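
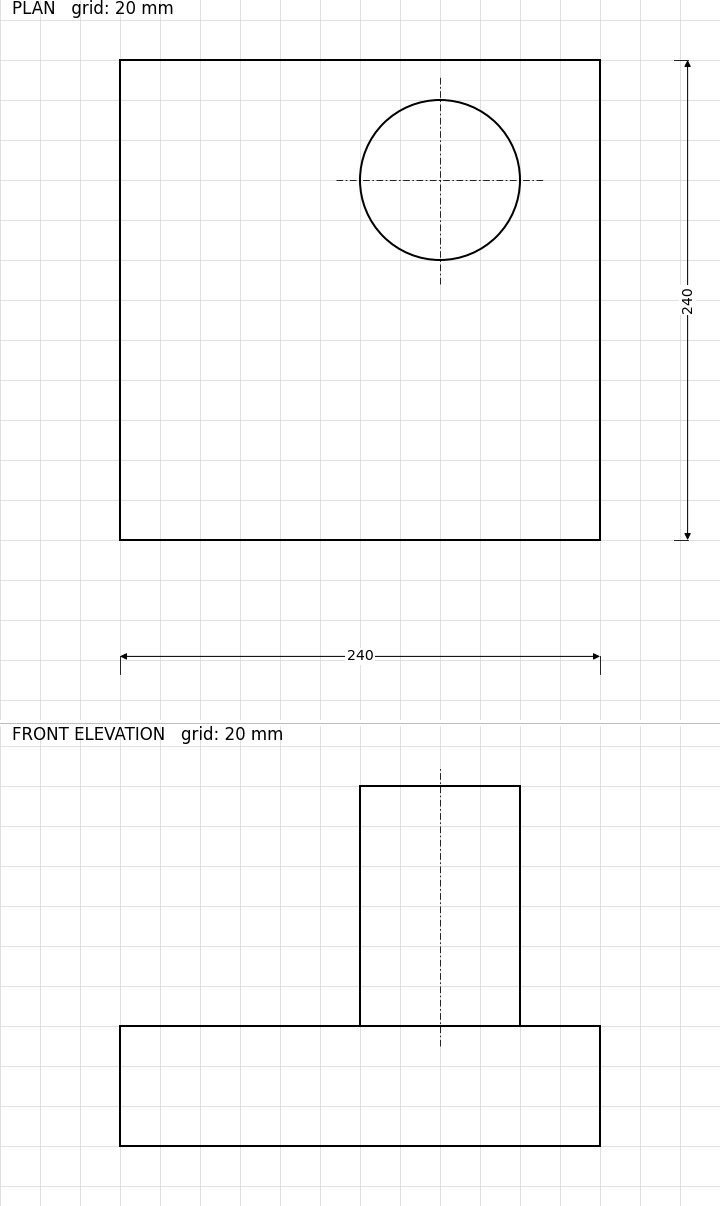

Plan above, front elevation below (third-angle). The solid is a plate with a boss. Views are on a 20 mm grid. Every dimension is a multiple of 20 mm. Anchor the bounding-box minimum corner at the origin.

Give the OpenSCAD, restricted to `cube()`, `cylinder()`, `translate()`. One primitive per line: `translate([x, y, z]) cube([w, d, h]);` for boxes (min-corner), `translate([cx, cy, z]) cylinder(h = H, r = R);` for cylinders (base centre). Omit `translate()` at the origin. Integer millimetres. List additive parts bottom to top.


cube([240, 240, 60]);
translate([160, 180, 60]) cylinder(h = 120, r = 40);


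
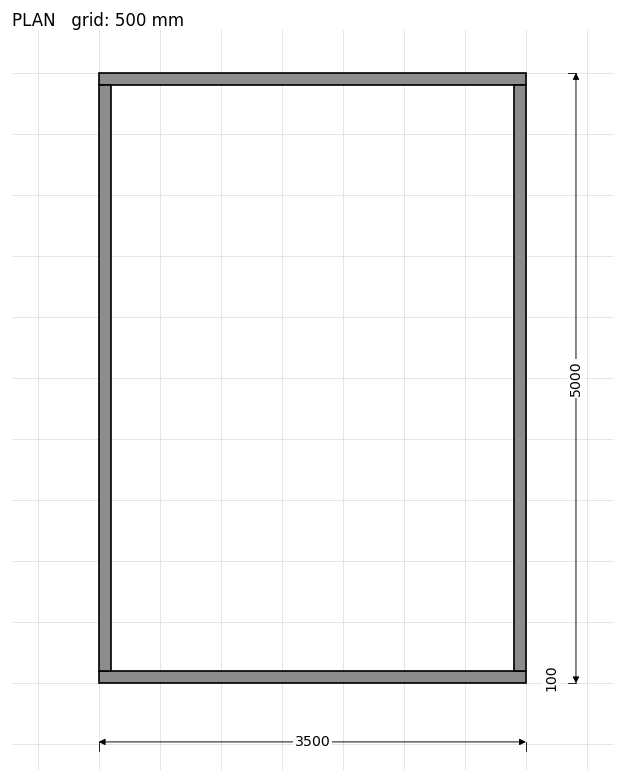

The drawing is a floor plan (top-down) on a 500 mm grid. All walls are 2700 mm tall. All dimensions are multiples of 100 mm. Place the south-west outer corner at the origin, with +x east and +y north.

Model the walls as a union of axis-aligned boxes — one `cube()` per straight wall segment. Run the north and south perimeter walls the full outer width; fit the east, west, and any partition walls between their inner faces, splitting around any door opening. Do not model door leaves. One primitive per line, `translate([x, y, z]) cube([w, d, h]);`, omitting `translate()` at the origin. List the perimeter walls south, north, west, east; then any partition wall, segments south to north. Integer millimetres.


cube([3500, 100, 2700]);
translate([0, 4900, 0]) cube([3500, 100, 2700]);
translate([0, 100, 0]) cube([100, 4800, 2700]);
translate([3400, 100, 0]) cube([100, 4800, 2700]);


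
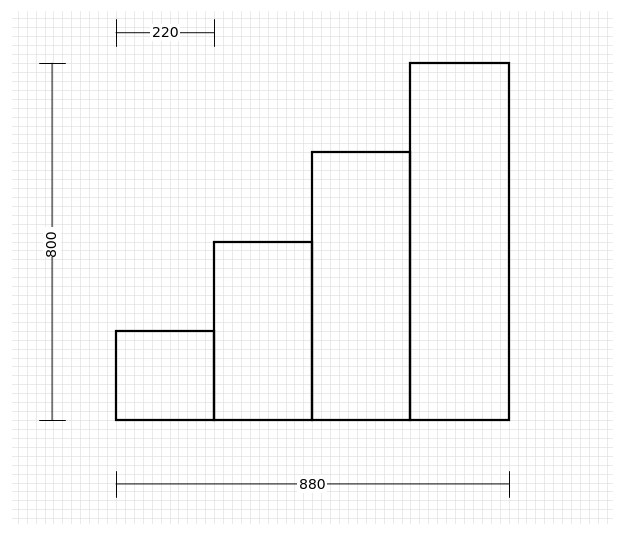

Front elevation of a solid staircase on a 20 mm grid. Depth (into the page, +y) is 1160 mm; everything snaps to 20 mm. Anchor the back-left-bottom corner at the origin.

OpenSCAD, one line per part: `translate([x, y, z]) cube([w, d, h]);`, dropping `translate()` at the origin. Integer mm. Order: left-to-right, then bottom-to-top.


cube([220, 1160, 200]);
translate([220, 0, 0]) cube([220, 1160, 400]);
translate([440, 0, 0]) cube([220, 1160, 600]);
translate([660, 0, 0]) cube([220, 1160, 800]);


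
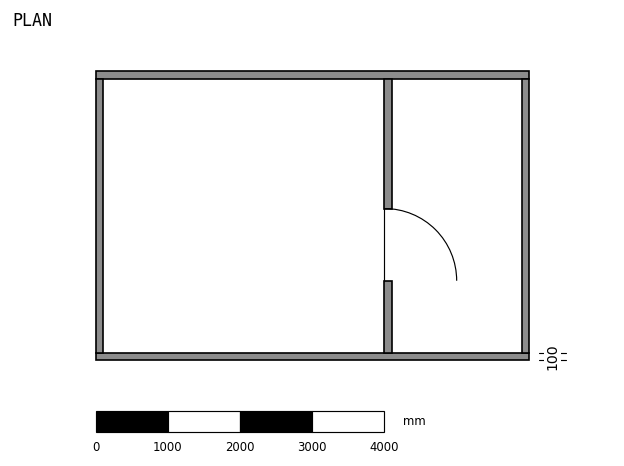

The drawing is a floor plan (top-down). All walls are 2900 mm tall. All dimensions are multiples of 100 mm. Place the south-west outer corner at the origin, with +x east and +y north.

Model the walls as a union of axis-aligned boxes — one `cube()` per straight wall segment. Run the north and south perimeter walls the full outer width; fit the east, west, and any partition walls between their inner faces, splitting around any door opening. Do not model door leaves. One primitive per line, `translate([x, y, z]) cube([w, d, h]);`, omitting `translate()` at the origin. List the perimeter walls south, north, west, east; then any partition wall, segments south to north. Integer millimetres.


cube([6000, 100, 2900]);
translate([0, 3900, 0]) cube([6000, 100, 2900]);
translate([0, 100, 0]) cube([100, 3800, 2900]);
translate([5900, 100, 0]) cube([100, 3800, 2900]);
translate([4000, 100, 0]) cube([100, 1000, 2900]);
translate([4000, 2100, 0]) cube([100, 1800, 2900]);


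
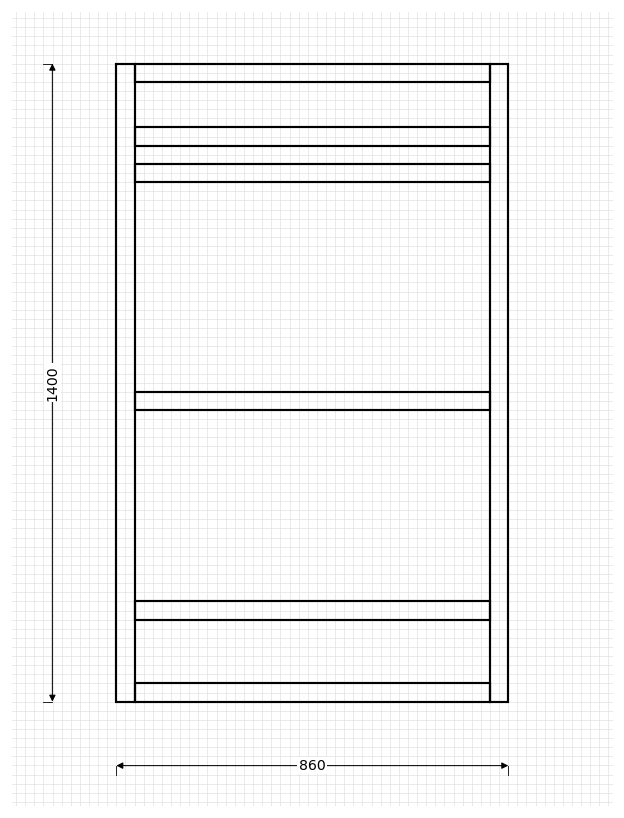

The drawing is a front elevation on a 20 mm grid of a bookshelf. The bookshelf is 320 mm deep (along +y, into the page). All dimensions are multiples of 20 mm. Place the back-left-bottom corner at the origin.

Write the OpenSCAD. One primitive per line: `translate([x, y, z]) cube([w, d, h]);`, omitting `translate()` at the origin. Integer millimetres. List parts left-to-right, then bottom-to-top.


cube([40, 320, 1400]);
translate([40, 0, 0]) cube([780, 320, 40]);
translate([40, 0, 180]) cube([780, 320, 40]);
translate([40, 0, 640]) cube([780, 320, 40]);
translate([40, 0, 1140]) cube([780, 320, 40]);
translate([40, 0, 1220]) cube([780, 320, 40]);
translate([40, 0, 1360]) cube([780, 320, 40]);
translate([820, 0, 0]) cube([40, 320, 1400]);


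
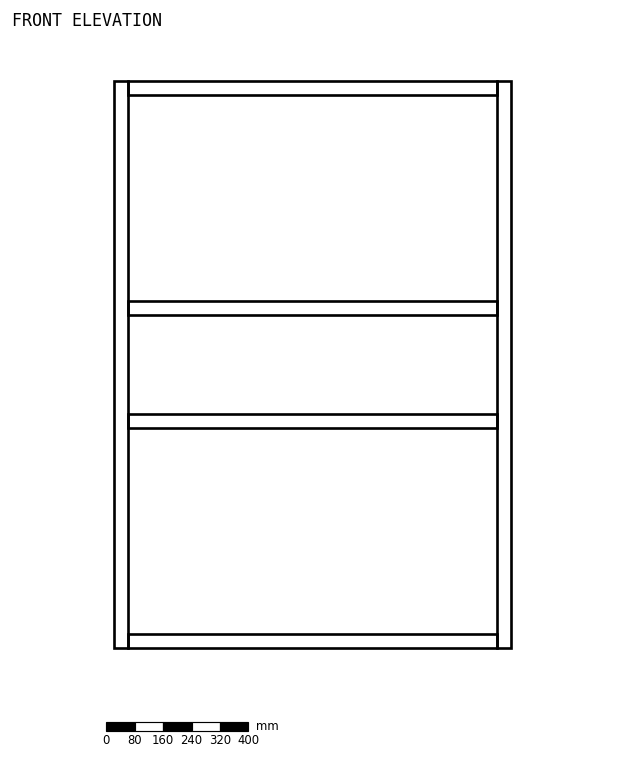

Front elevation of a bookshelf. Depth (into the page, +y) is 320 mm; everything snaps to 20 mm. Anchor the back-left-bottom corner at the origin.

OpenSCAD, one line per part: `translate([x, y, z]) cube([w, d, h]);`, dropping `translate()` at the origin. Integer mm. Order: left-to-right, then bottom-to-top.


cube([40, 320, 1600]);
translate([40, 0, 0]) cube([1040, 320, 40]);
translate([40, 0, 620]) cube([1040, 320, 40]);
translate([40, 0, 940]) cube([1040, 320, 40]);
translate([40, 0, 1560]) cube([1040, 320, 40]);
translate([1080, 0, 0]) cube([40, 320, 1600]);


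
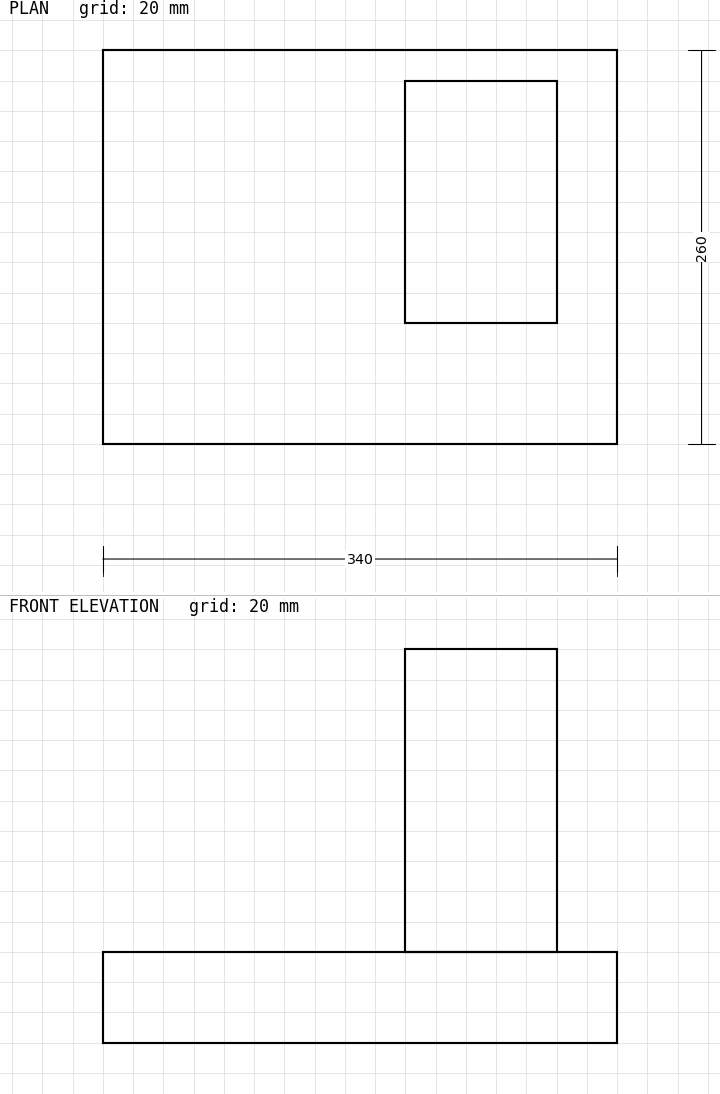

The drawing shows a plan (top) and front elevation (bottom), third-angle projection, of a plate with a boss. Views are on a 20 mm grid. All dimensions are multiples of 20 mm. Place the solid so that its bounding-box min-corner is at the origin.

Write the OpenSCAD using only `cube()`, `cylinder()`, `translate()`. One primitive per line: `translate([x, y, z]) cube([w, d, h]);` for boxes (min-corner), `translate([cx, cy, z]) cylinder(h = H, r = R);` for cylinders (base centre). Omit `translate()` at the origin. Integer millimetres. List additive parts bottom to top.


cube([340, 260, 60]);
translate([200, 80, 60]) cube([100, 160, 200]);


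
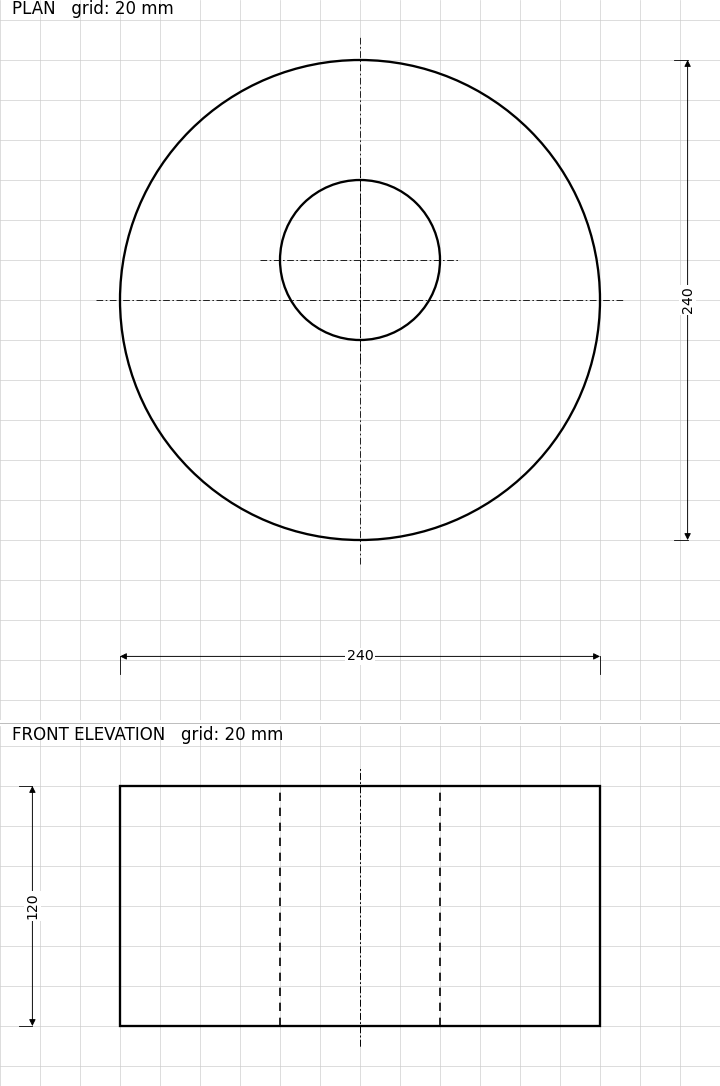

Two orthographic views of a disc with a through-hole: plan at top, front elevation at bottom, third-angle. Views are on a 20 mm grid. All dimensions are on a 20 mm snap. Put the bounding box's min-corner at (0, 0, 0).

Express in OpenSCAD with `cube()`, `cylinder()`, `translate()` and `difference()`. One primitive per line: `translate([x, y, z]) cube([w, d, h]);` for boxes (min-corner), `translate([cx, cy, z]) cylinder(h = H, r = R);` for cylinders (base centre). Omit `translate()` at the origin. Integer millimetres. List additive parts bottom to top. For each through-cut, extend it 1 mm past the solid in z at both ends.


difference() {
  translate([120, 120, 0]) cylinder(h = 120, r = 120);
  translate([120, 140, -1]) cylinder(h = 122, r = 40);
}


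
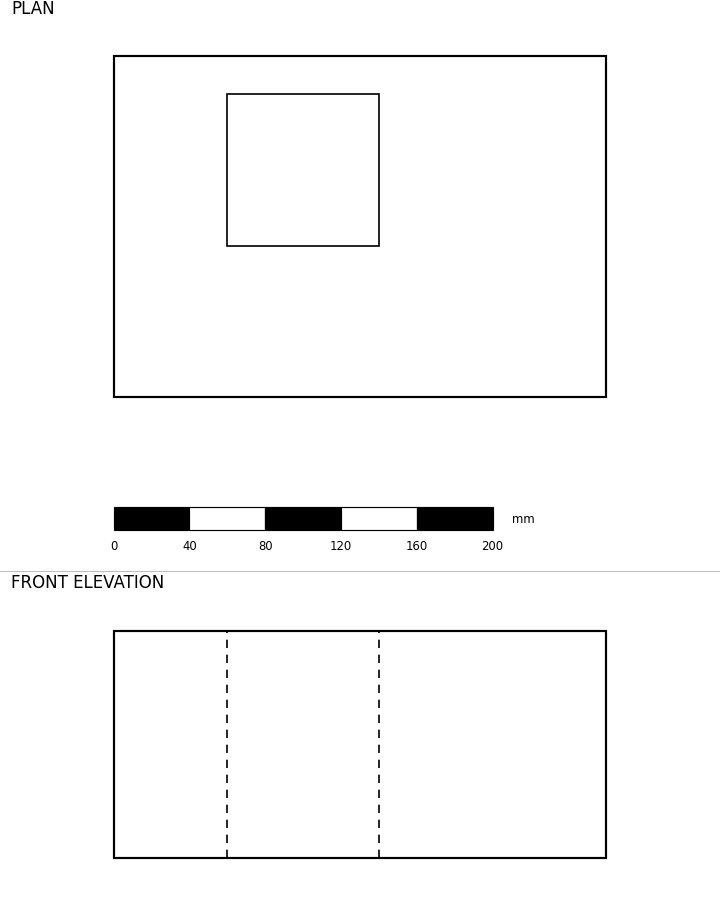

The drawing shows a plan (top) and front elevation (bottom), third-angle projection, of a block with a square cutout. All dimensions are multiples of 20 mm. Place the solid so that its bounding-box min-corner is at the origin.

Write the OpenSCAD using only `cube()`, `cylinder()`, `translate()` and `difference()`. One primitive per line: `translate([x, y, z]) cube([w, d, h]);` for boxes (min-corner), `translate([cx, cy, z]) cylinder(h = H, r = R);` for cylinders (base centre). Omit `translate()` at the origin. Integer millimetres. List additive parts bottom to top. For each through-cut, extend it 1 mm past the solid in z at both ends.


difference() {
  cube([260, 180, 120]);
  translate([60, 80, -1]) cube([80, 80, 122]);
}


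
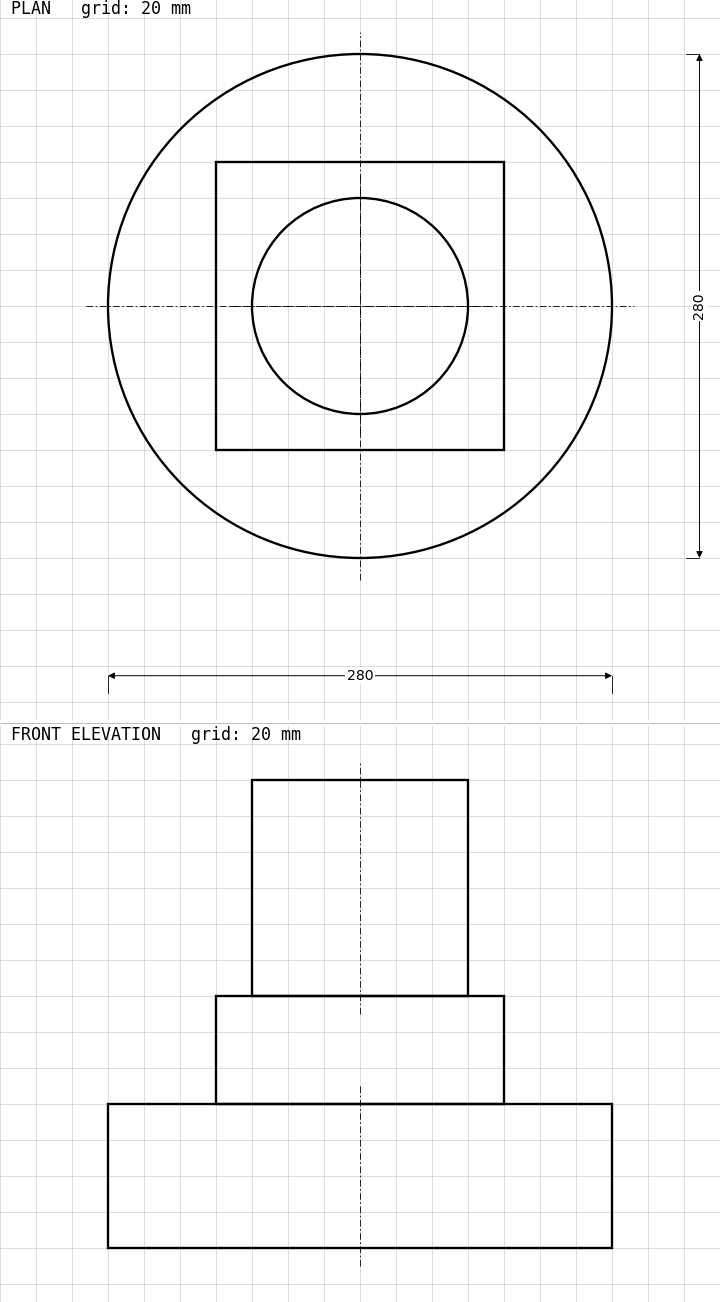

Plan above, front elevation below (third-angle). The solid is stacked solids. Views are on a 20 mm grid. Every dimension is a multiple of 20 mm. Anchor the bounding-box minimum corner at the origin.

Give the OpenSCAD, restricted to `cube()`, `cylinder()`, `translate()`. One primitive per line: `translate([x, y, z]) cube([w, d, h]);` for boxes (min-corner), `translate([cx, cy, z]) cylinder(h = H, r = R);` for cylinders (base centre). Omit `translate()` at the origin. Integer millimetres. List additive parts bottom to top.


translate([140, 140, 0]) cylinder(h = 80, r = 140);
translate([60, 60, 80]) cube([160, 160, 60]);
translate([140, 140, 140]) cylinder(h = 120, r = 60);


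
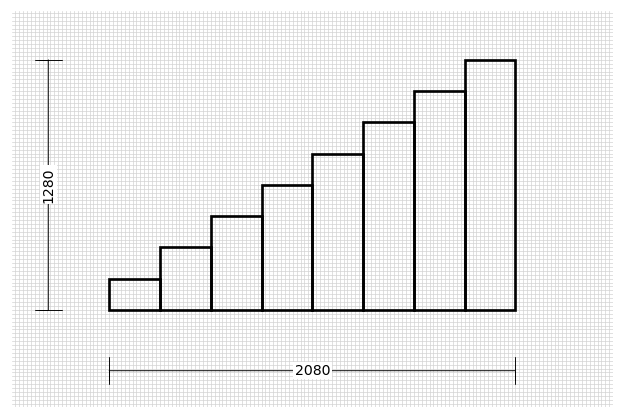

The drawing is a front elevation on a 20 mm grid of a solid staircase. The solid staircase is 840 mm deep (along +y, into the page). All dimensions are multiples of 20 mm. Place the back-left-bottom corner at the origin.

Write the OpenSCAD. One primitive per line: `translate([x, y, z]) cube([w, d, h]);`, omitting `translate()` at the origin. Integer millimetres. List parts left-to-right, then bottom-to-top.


cube([260, 840, 160]);
translate([260, 0, 0]) cube([260, 840, 320]);
translate([520, 0, 0]) cube([260, 840, 480]);
translate([780, 0, 0]) cube([260, 840, 640]);
translate([1040, 0, 0]) cube([260, 840, 800]);
translate([1300, 0, 0]) cube([260, 840, 960]);
translate([1560, 0, 0]) cube([260, 840, 1120]);
translate([1820, 0, 0]) cube([260, 840, 1280]);


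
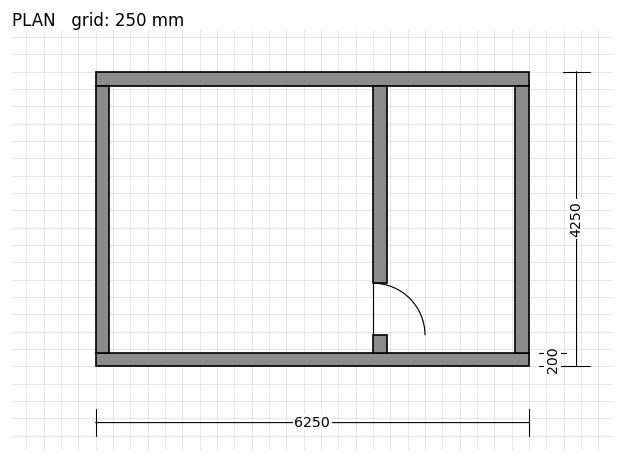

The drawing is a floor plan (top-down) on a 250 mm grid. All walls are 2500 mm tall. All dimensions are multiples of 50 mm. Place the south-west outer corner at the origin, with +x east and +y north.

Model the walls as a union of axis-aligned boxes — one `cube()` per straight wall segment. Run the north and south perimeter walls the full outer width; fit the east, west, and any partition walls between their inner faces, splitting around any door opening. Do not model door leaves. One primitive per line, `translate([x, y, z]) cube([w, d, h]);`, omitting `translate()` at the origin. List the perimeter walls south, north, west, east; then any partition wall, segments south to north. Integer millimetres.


cube([6250, 200, 2500]);
translate([0, 4050, 0]) cube([6250, 200, 2500]);
translate([0, 200, 0]) cube([200, 3850, 2500]);
translate([6050, 200, 0]) cube([200, 3850, 2500]);
translate([4000, 200, 0]) cube([200, 250, 2500]);
translate([4000, 1200, 0]) cube([200, 2850, 2500]);


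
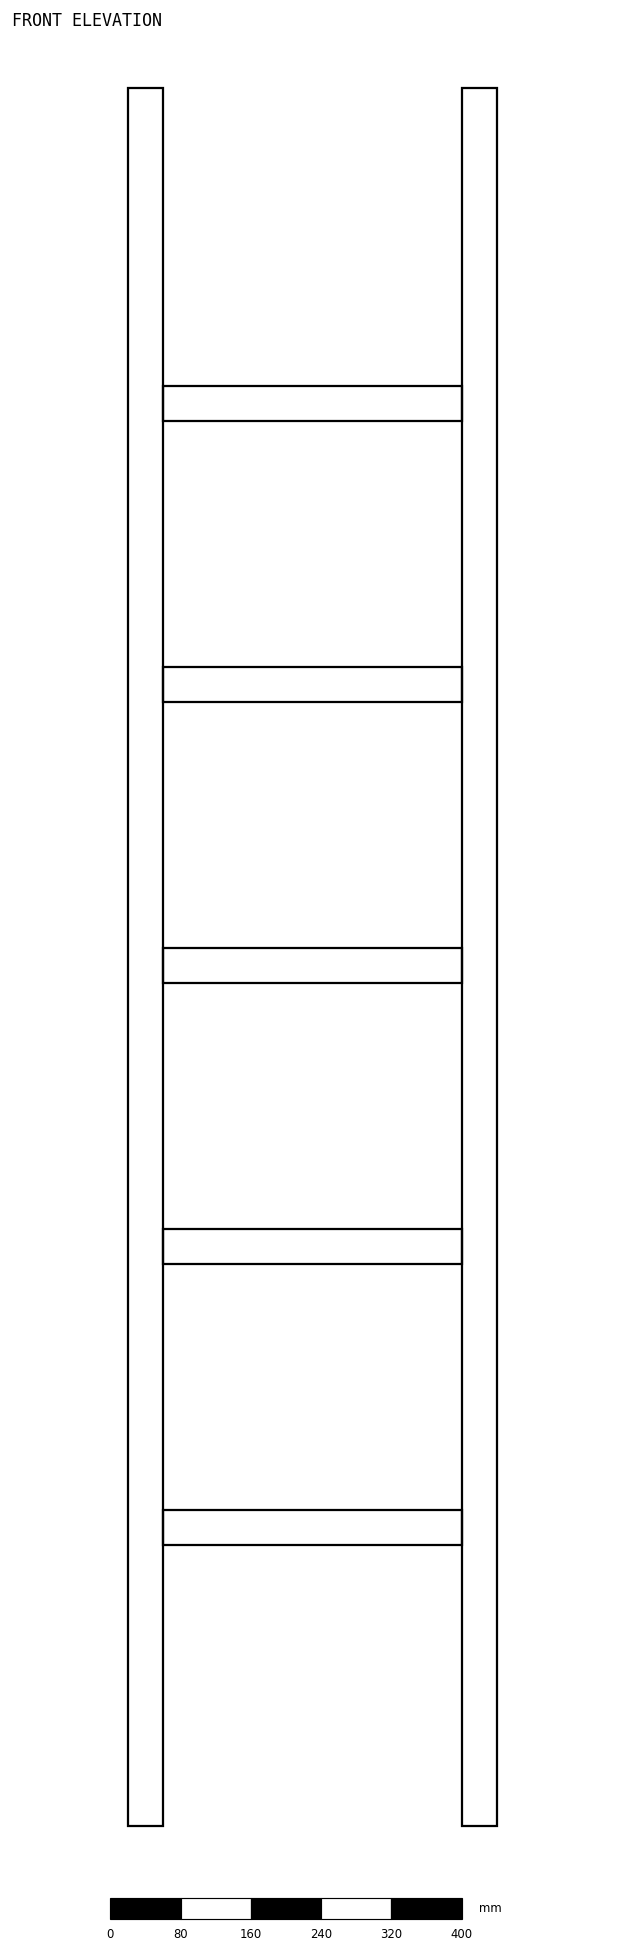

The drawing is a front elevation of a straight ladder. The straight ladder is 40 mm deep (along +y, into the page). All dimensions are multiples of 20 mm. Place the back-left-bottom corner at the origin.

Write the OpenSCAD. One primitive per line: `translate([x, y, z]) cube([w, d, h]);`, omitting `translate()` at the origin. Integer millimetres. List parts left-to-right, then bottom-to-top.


cube([40, 40, 1980]);
translate([40, 0, 320]) cube([340, 40, 40]);
translate([40, 0, 640]) cube([340, 40, 40]);
translate([40, 0, 960]) cube([340, 40, 40]);
translate([40, 0, 1280]) cube([340, 40, 40]);
translate([40, 0, 1600]) cube([340, 40, 40]);
translate([380, 0, 0]) cube([40, 40, 1980]);


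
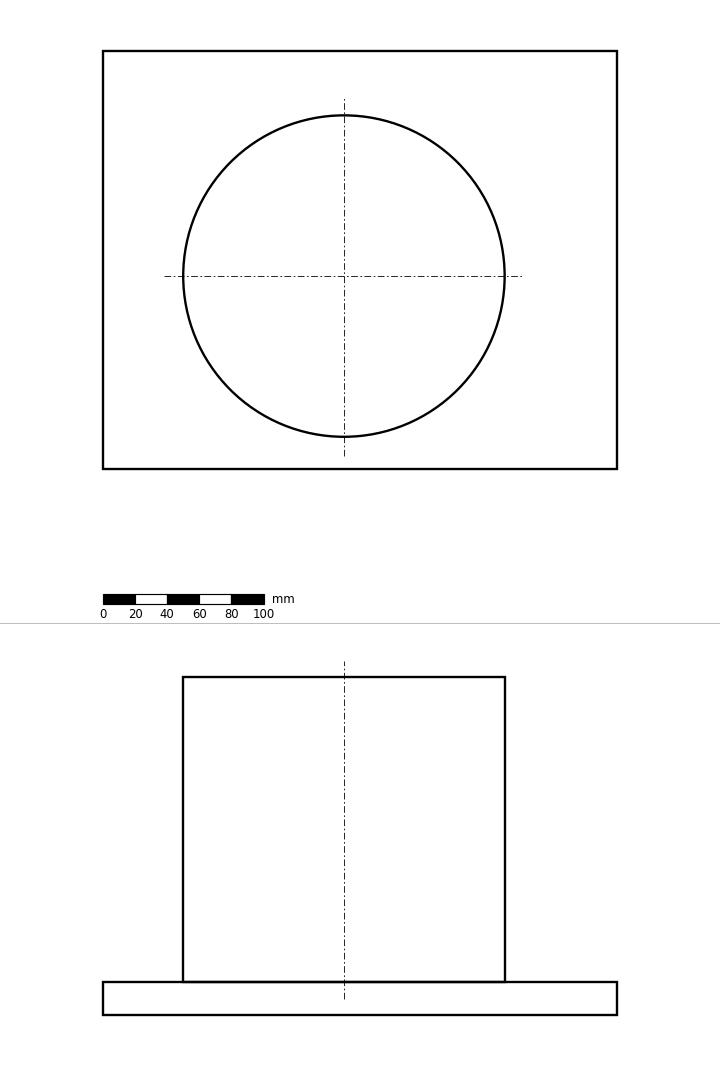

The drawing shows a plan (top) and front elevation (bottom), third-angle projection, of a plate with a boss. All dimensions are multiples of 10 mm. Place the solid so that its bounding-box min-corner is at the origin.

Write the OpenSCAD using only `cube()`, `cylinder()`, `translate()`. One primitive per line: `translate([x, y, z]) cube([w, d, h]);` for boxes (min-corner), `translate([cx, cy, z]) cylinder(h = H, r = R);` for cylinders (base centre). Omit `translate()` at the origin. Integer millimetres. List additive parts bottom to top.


cube([320, 260, 20]);
translate([150, 120, 20]) cylinder(h = 190, r = 100);


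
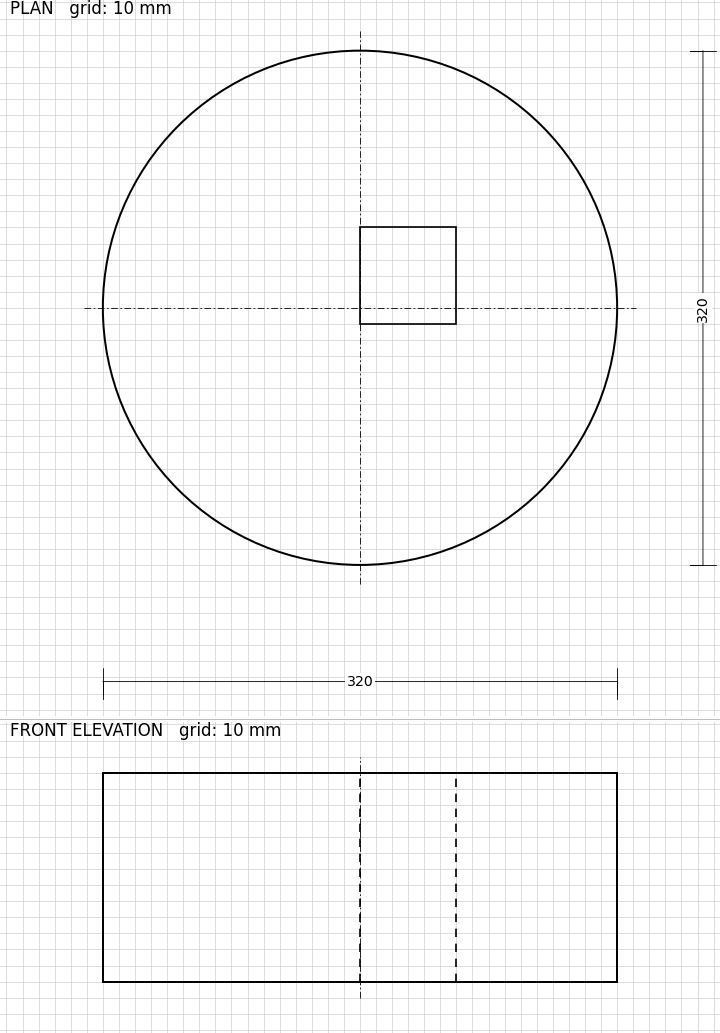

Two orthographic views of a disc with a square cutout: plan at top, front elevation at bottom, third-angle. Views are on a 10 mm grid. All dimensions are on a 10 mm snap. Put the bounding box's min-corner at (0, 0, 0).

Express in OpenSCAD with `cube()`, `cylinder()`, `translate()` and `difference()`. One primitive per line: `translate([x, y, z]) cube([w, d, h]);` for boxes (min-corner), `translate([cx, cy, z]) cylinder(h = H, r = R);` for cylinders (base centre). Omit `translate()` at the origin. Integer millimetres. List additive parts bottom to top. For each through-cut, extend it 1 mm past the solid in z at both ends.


difference() {
  translate([160, 160, 0]) cylinder(h = 130, r = 160);
  translate([160, 150, -1]) cube([60, 60, 132]);
}


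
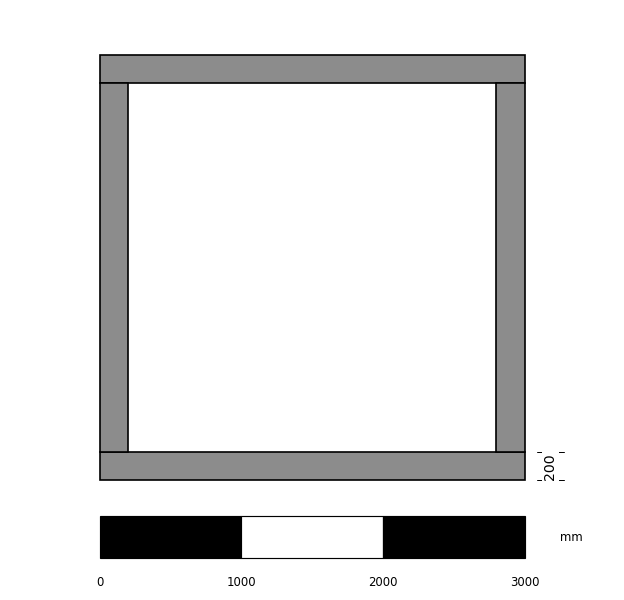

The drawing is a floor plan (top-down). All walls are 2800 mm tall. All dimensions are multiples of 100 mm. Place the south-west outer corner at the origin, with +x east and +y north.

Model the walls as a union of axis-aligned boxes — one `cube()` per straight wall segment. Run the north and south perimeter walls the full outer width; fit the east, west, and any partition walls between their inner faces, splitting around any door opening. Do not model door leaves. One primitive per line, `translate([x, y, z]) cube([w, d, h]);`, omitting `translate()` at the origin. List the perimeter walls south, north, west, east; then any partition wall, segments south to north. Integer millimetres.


cube([3000, 200, 2800]);
translate([0, 2800, 0]) cube([3000, 200, 2800]);
translate([0, 200, 0]) cube([200, 2600, 2800]);
translate([2800, 200, 0]) cube([200, 2600, 2800]);


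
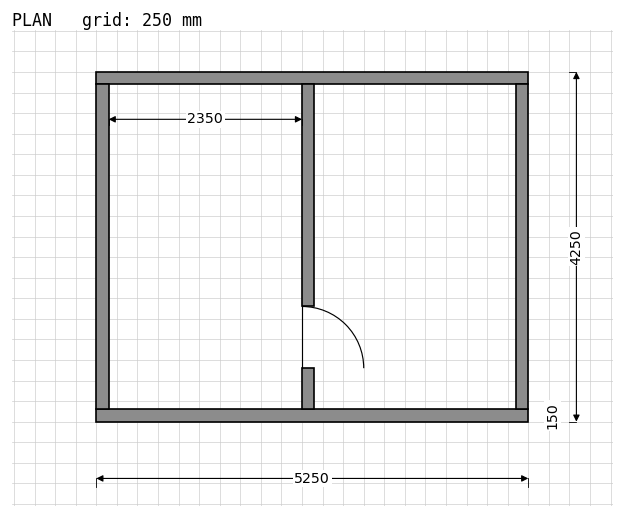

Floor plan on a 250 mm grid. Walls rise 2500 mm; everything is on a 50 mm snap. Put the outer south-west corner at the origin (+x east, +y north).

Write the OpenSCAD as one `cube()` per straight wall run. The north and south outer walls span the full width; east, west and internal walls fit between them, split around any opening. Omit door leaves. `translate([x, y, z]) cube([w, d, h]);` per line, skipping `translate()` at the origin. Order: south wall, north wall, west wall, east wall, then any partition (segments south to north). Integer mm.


cube([5250, 150, 2500]);
translate([0, 4100, 0]) cube([5250, 150, 2500]);
translate([0, 150, 0]) cube([150, 3950, 2500]);
translate([5100, 150, 0]) cube([150, 3950, 2500]);
translate([2500, 150, 0]) cube([150, 500, 2500]);
translate([2500, 1400, 0]) cube([150, 2700, 2500]);


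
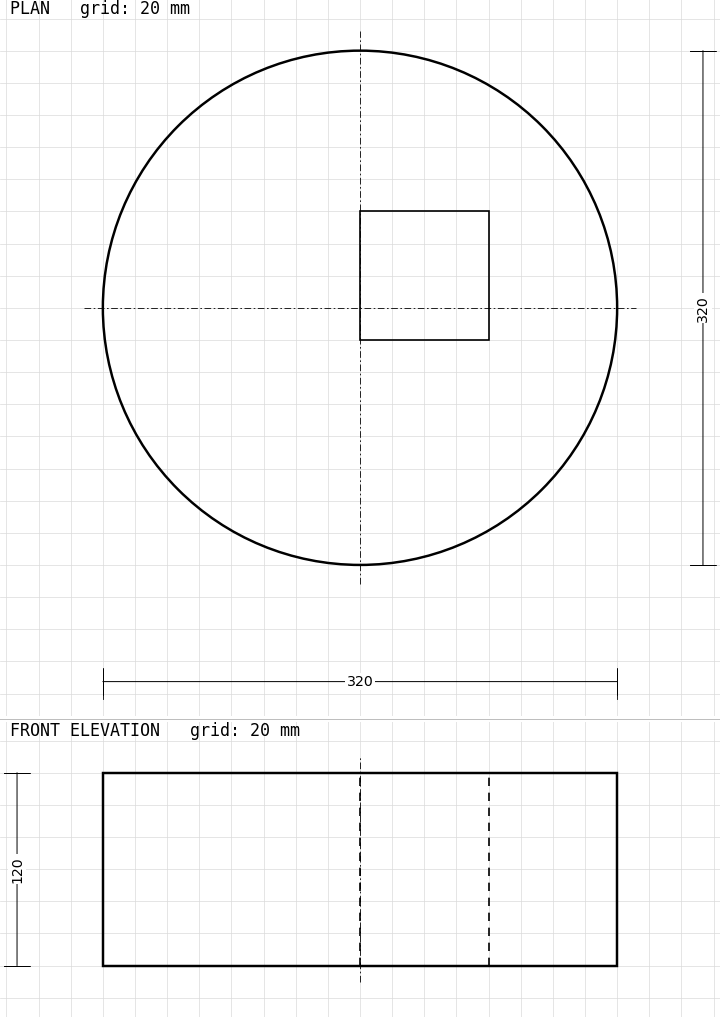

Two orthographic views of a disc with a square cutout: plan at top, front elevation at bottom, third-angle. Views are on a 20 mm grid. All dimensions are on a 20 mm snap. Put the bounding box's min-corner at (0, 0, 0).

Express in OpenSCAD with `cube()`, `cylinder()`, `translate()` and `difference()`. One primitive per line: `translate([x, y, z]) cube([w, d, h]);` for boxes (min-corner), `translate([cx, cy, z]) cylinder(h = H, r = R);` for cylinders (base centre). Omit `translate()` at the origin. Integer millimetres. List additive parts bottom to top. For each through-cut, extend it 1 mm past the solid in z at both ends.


difference() {
  translate([160, 160, 0]) cylinder(h = 120, r = 160);
  translate([160, 140, -1]) cube([80, 80, 122]);
}


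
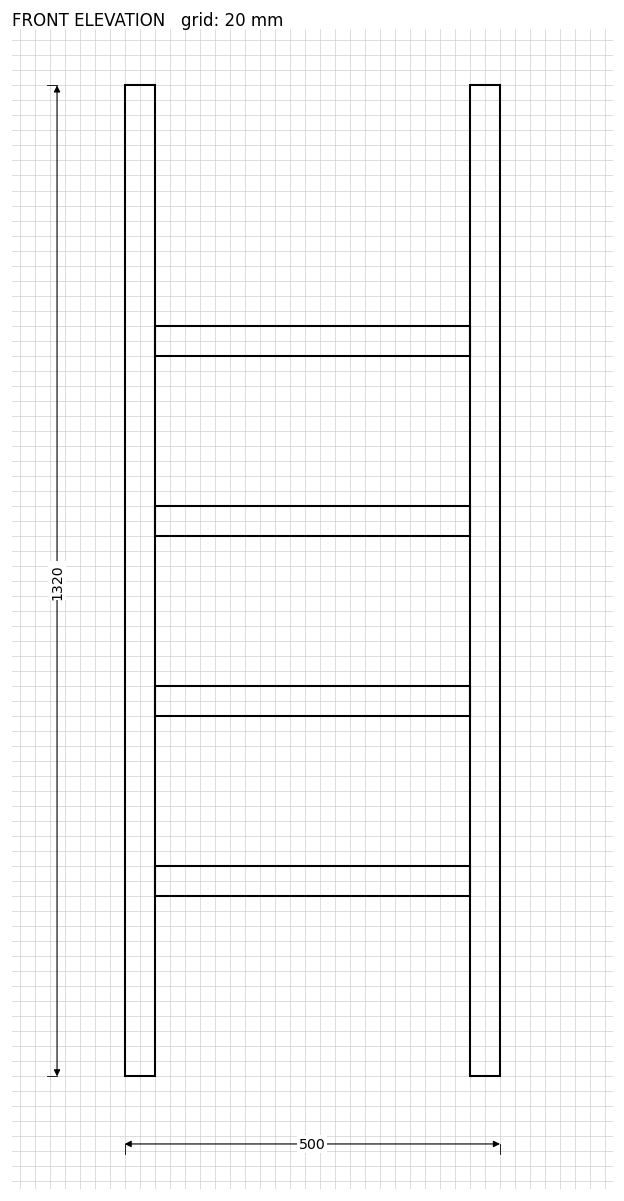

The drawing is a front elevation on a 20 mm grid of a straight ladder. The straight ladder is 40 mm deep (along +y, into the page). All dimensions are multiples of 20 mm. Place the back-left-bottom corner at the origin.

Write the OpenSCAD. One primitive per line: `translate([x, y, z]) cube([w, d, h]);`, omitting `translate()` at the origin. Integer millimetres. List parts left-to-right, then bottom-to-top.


cube([40, 40, 1320]);
translate([40, 0, 240]) cube([420, 40, 40]);
translate([40, 0, 480]) cube([420, 40, 40]);
translate([40, 0, 720]) cube([420, 40, 40]);
translate([40, 0, 960]) cube([420, 40, 40]);
translate([460, 0, 0]) cube([40, 40, 1320]);


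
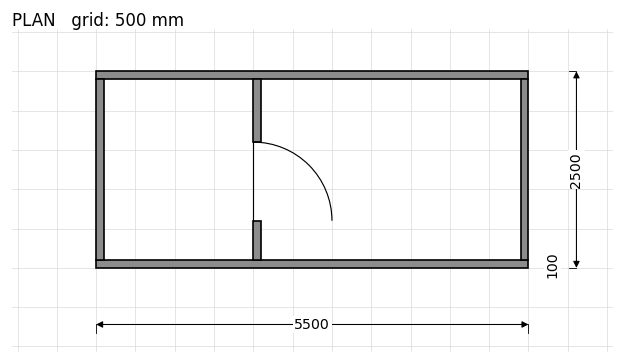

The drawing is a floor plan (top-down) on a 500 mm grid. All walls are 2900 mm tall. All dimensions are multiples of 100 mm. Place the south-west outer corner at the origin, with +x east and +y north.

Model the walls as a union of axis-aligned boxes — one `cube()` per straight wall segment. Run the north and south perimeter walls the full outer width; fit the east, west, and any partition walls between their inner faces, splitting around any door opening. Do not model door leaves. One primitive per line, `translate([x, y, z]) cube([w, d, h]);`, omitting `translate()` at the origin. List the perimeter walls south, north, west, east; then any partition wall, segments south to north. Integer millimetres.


cube([5500, 100, 2900]);
translate([0, 2400, 0]) cube([5500, 100, 2900]);
translate([0, 100, 0]) cube([100, 2300, 2900]);
translate([5400, 100, 0]) cube([100, 2300, 2900]);
translate([2000, 100, 0]) cube([100, 500, 2900]);
translate([2000, 1600, 0]) cube([100, 800, 2900]);


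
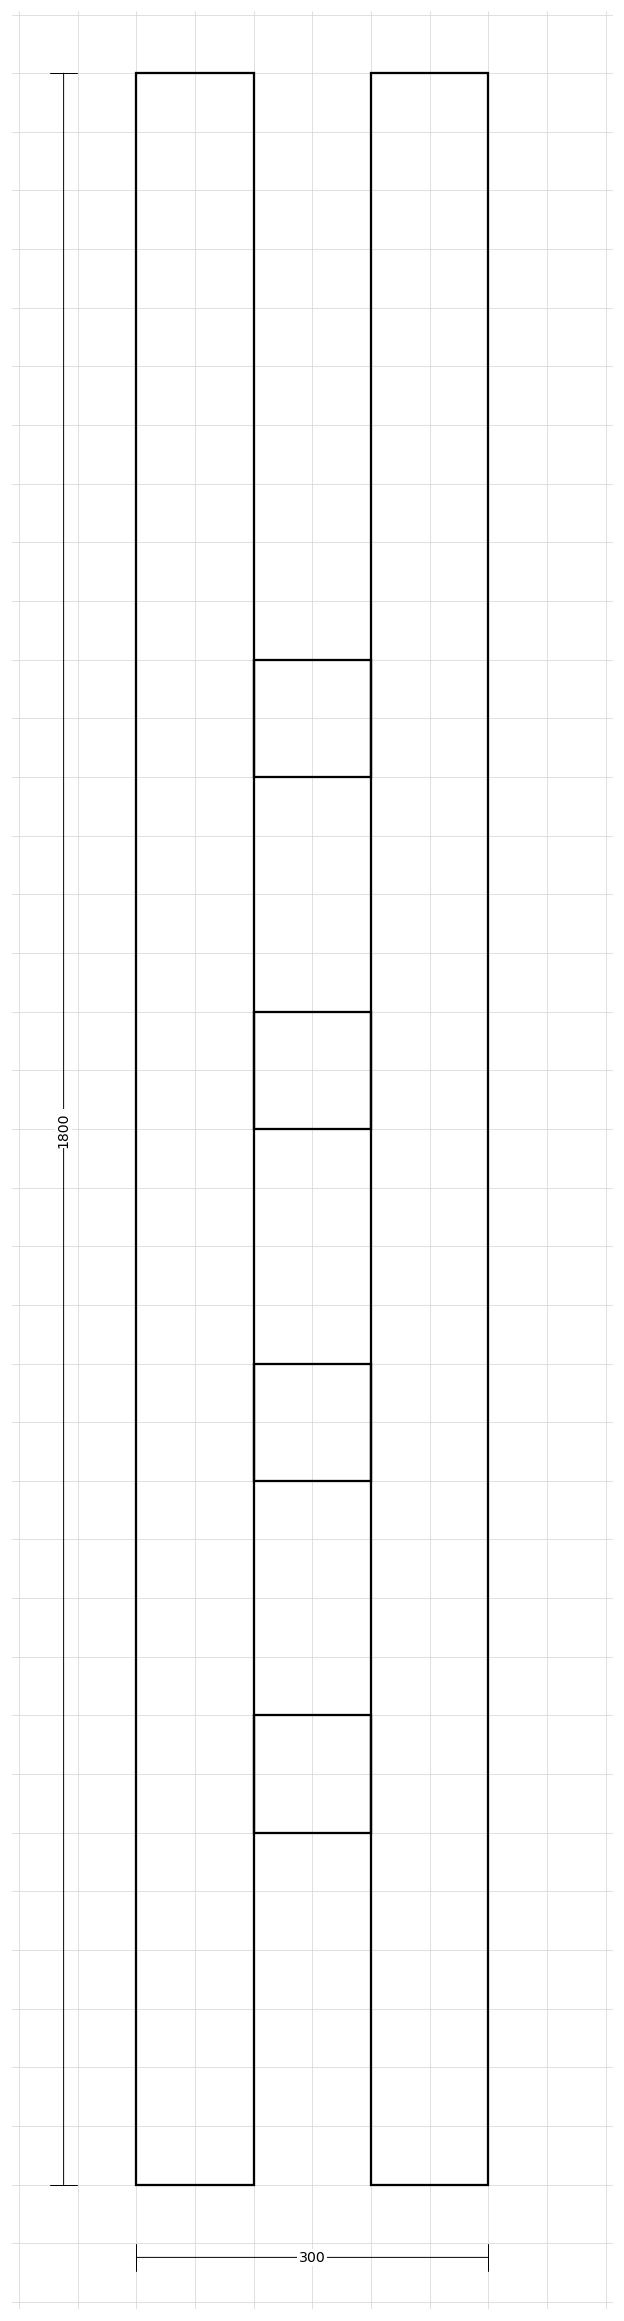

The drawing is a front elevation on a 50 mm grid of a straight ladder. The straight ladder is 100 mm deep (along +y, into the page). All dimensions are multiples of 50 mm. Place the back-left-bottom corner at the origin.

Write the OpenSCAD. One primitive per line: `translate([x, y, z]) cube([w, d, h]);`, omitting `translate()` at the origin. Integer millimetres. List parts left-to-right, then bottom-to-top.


cube([100, 100, 1800]);
translate([100, 0, 300]) cube([100, 100, 100]);
translate([100, 0, 600]) cube([100, 100, 100]);
translate([100, 0, 900]) cube([100, 100, 100]);
translate([100, 0, 1200]) cube([100, 100, 100]);
translate([200, 0, 0]) cube([100, 100, 1800]);


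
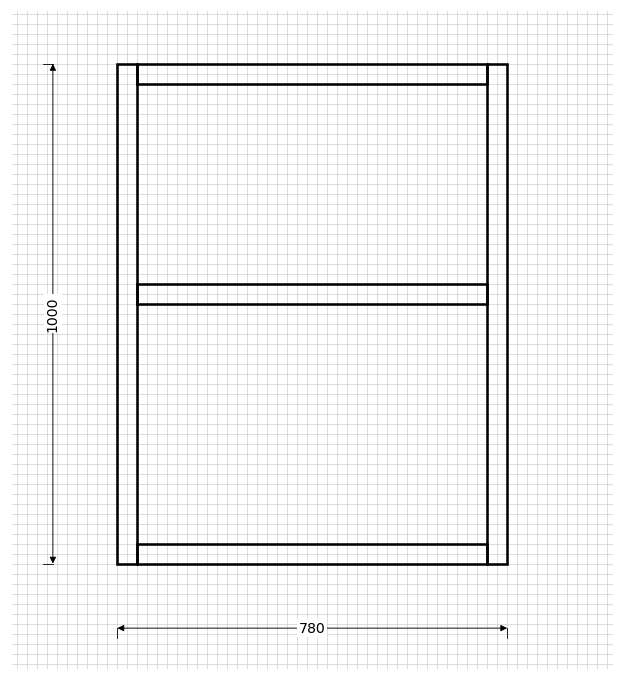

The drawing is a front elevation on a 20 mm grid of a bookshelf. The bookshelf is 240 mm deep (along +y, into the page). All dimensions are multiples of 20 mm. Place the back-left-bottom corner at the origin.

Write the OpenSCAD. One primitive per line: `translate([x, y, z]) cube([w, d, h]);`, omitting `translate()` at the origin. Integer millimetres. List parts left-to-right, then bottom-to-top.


cube([40, 240, 1000]);
translate([40, 0, 0]) cube([700, 240, 40]);
translate([40, 0, 520]) cube([700, 240, 40]);
translate([40, 0, 960]) cube([700, 240, 40]);
translate([740, 0, 0]) cube([40, 240, 1000]);


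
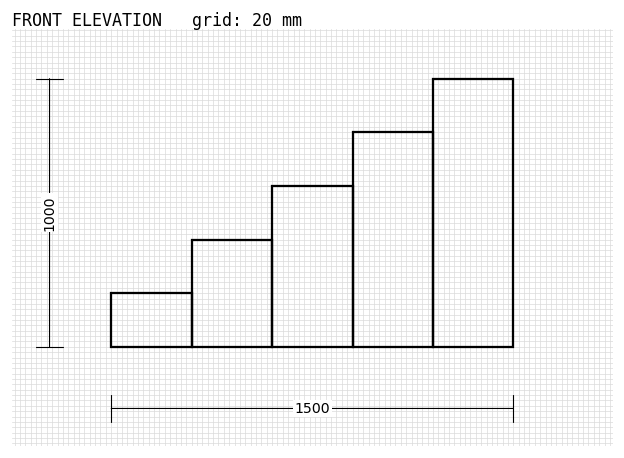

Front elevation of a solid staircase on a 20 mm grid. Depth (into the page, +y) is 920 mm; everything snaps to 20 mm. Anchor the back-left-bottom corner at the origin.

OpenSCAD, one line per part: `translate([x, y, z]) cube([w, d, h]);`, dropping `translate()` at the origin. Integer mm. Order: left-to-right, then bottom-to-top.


cube([300, 920, 200]);
translate([300, 0, 0]) cube([300, 920, 400]);
translate([600, 0, 0]) cube([300, 920, 600]);
translate([900, 0, 0]) cube([300, 920, 800]);
translate([1200, 0, 0]) cube([300, 920, 1000]);


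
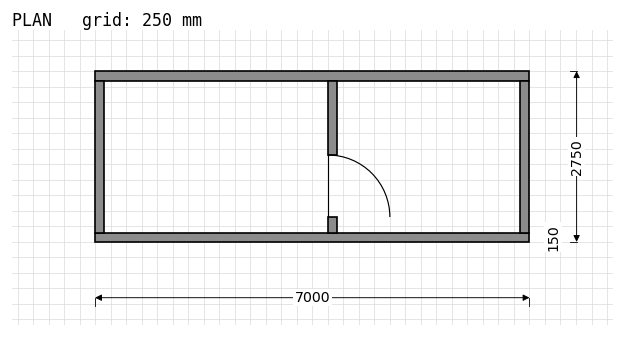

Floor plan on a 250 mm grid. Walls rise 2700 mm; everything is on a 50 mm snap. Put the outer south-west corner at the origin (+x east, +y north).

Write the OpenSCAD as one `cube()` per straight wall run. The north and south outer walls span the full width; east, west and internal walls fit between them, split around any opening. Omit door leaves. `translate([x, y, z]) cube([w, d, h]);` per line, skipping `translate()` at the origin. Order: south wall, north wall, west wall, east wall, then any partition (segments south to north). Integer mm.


cube([7000, 150, 2700]);
translate([0, 2600, 0]) cube([7000, 150, 2700]);
translate([0, 150, 0]) cube([150, 2450, 2700]);
translate([6850, 150, 0]) cube([150, 2450, 2700]);
translate([3750, 150, 0]) cube([150, 250, 2700]);
translate([3750, 1400, 0]) cube([150, 1200, 2700]);


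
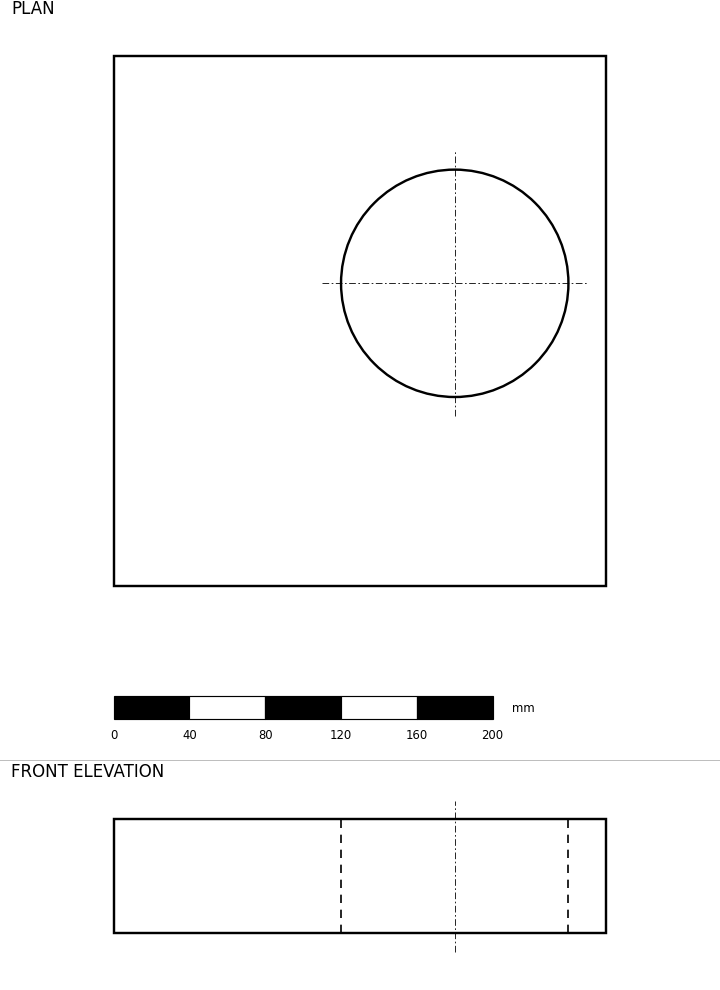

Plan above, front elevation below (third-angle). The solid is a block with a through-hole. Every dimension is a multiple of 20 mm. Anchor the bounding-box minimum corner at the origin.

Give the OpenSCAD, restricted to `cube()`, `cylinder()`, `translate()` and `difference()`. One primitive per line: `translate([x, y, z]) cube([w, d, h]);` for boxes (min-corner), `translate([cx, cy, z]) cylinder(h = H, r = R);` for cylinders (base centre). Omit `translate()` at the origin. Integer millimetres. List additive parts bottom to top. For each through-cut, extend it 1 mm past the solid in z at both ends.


difference() {
  cube([260, 280, 60]);
  translate([180, 160, -1]) cylinder(h = 62, r = 60);
}


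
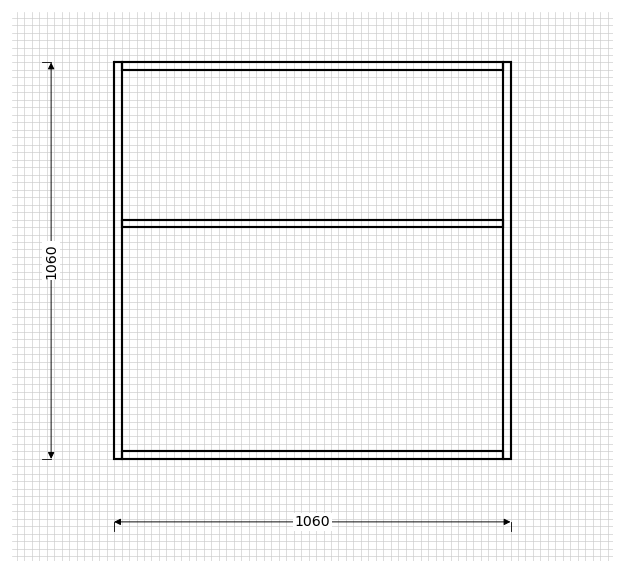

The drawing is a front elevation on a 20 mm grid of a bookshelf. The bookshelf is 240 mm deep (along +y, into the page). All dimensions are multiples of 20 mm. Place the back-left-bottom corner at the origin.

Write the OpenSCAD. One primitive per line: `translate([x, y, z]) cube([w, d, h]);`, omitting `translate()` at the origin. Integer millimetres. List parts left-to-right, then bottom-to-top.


cube([20, 240, 1060]);
translate([20, 0, 0]) cube([1020, 240, 20]);
translate([20, 0, 620]) cube([1020, 240, 20]);
translate([20, 0, 1040]) cube([1020, 240, 20]);
translate([1040, 0, 0]) cube([20, 240, 1060]);


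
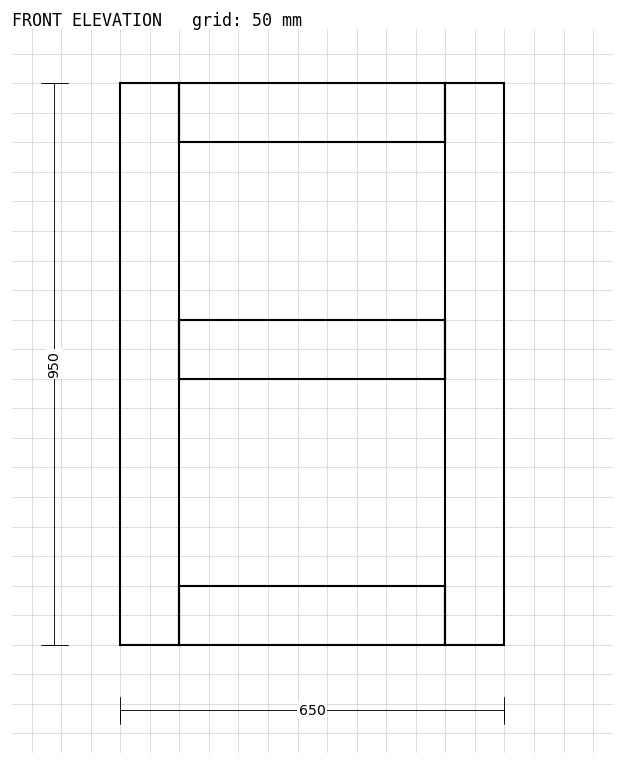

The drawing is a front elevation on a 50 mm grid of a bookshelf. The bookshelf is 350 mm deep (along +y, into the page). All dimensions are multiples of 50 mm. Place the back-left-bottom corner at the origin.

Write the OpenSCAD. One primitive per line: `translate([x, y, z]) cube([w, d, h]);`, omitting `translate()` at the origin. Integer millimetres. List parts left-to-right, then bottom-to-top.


cube([100, 350, 950]);
translate([100, 0, 0]) cube([450, 350, 100]);
translate([100, 0, 450]) cube([450, 350, 100]);
translate([100, 0, 850]) cube([450, 350, 100]);
translate([550, 0, 0]) cube([100, 350, 950]);


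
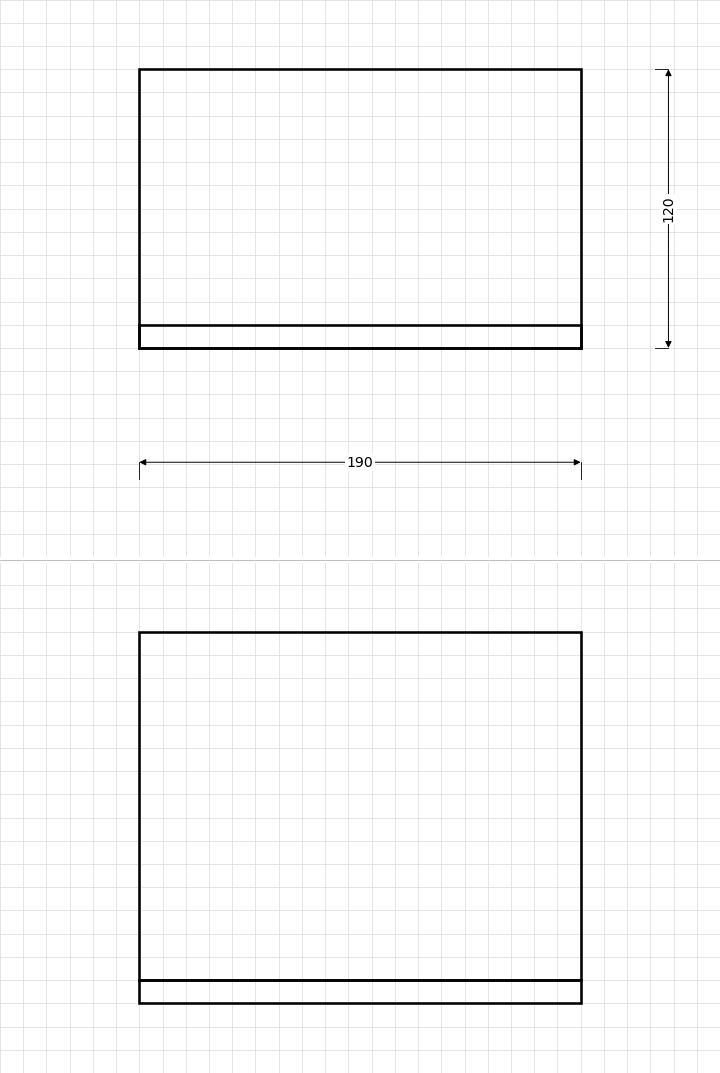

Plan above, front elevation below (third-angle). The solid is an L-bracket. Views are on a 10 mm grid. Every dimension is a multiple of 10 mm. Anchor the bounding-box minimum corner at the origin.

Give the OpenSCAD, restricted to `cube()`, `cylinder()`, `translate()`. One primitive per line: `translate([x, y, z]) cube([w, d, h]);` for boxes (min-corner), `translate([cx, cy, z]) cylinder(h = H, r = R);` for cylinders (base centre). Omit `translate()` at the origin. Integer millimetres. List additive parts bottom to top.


cube([190, 120, 10]);
translate([0, 0, 10]) cube([190, 10, 150]);


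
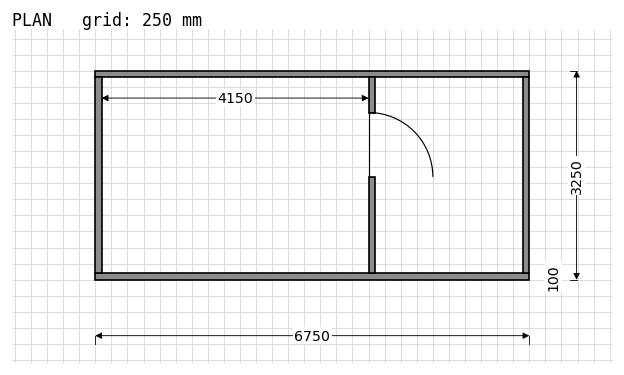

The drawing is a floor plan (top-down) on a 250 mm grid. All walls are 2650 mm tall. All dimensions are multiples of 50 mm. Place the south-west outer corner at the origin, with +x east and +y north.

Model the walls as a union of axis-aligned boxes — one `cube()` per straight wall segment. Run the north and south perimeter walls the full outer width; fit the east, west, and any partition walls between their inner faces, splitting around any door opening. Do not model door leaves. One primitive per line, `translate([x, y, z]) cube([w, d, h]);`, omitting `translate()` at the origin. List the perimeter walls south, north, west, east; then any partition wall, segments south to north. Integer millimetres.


cube([6750, 100, 2650]);
translate([0, 3150, 0]) cube([6750, 100, 2650]);
translate([0, 100, 0]) cube([100, 3050, 2650]);
translate([6650, 100, 0]) cube([100, 3050, 2650]);
translate([4250, 100, 0]) cube([100, 1500, 2650]);
translate([4250, 2600, 0]) cube([100, 550, 2650]);


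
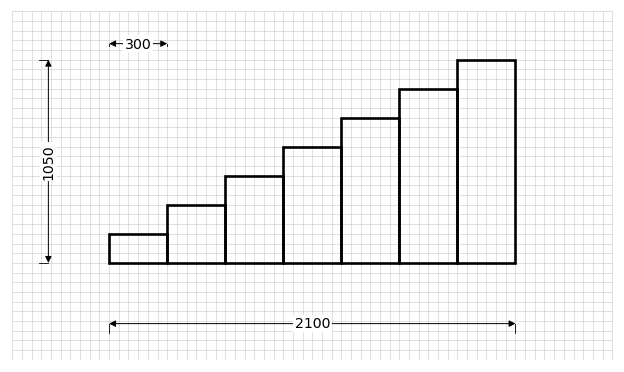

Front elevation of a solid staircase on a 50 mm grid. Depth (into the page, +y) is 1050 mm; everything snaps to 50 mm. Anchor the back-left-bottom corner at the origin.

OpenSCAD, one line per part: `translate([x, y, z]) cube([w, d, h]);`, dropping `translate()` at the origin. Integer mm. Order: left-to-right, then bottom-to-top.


cube([300, 1050, 150]);
translate([300, 0, 0]) cube([300, 1050, 300]);
translate([600, 0, 0]) cube([300, 1050, 450]);
translate([900, 0, 0]) cube([300, 1050, 600]);
translate([1200, 0, 0]) cube([300, 1050, 750]);
translate([1500, 0, 0]) cube([300, 1050, 900]);
translate([1800, 0, 0]) cube([300, 1050, 1050]);


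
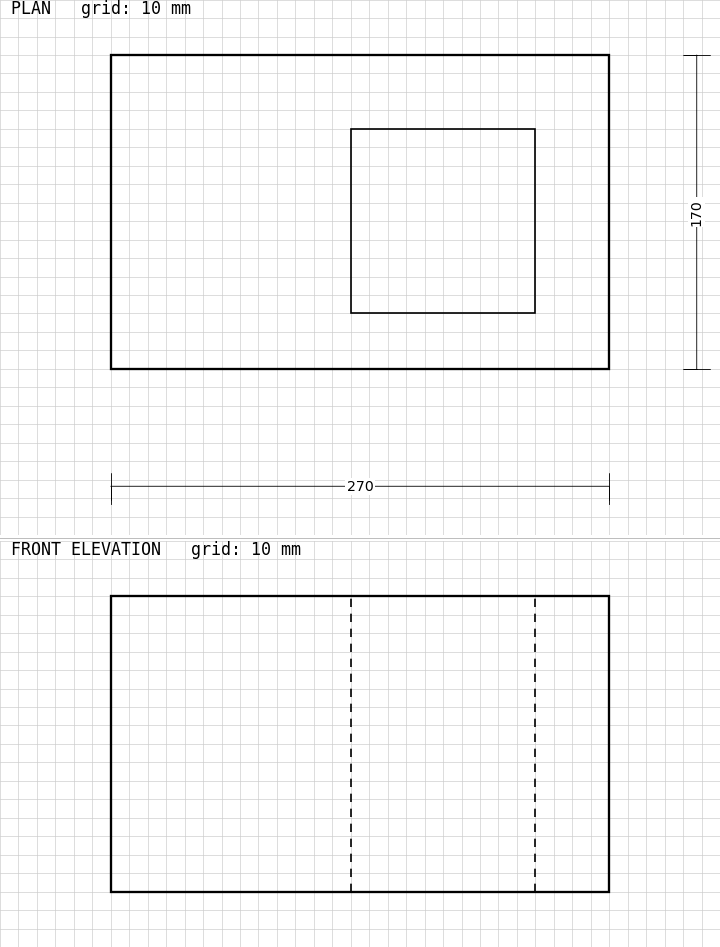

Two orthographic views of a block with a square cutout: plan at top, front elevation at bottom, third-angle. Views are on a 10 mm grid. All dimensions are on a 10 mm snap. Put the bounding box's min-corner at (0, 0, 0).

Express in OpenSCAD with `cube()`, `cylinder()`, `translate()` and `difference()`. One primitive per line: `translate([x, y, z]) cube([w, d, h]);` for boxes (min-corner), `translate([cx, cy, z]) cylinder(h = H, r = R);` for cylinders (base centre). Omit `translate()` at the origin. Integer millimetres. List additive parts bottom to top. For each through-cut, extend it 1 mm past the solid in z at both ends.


difference() {
  cube([270, 170, 160]);
  translate([130, 30, -1]) cube([100, 100, 162]);
}


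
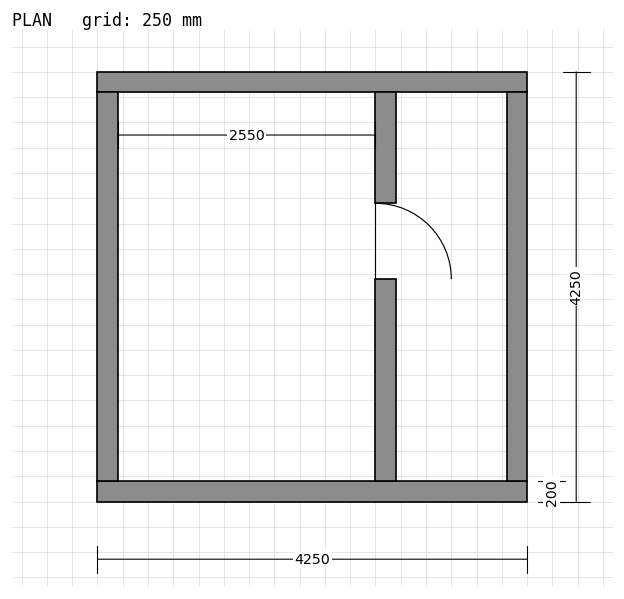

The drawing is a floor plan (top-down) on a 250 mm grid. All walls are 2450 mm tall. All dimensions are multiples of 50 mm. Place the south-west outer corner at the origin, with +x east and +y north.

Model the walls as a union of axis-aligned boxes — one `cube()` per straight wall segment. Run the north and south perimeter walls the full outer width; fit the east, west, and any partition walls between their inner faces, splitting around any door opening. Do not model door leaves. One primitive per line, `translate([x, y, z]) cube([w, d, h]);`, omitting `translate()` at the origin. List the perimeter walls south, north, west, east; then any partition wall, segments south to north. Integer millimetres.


cube([4250, 200, 2450]);
translate([0, 4050, 0]) cube([4250, 200, 2450]);
translate([0, 200, 0]) cube([200, 3850, 2450]);
translate([4050, 200, 0]) cube([200, 3850, 2450]);
translate([2750, 200, 0]) cube([200, 2000, 2450]);
translate([2750, 2950, 0]) cube([200, 1100, 2450]);


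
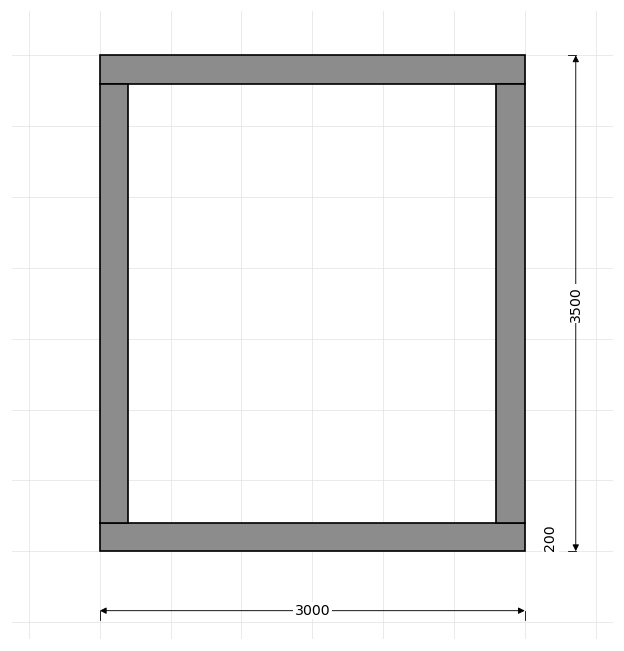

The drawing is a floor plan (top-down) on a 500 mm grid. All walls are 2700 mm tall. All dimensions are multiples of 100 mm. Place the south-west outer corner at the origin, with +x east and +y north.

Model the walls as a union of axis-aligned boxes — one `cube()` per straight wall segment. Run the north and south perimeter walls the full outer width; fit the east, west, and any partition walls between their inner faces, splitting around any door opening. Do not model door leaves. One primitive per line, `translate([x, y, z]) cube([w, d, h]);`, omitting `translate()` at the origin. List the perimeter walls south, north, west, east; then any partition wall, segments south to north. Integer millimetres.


cube([3000, 200, 2700]);
translate([0, 3300, 0]) cube([3000, 200, 2700]);
translate([0, 200, 0]) cube([200, 3100, 2700]);
translate([2800, 200, 0]) cube([200, 3100, 2700]);


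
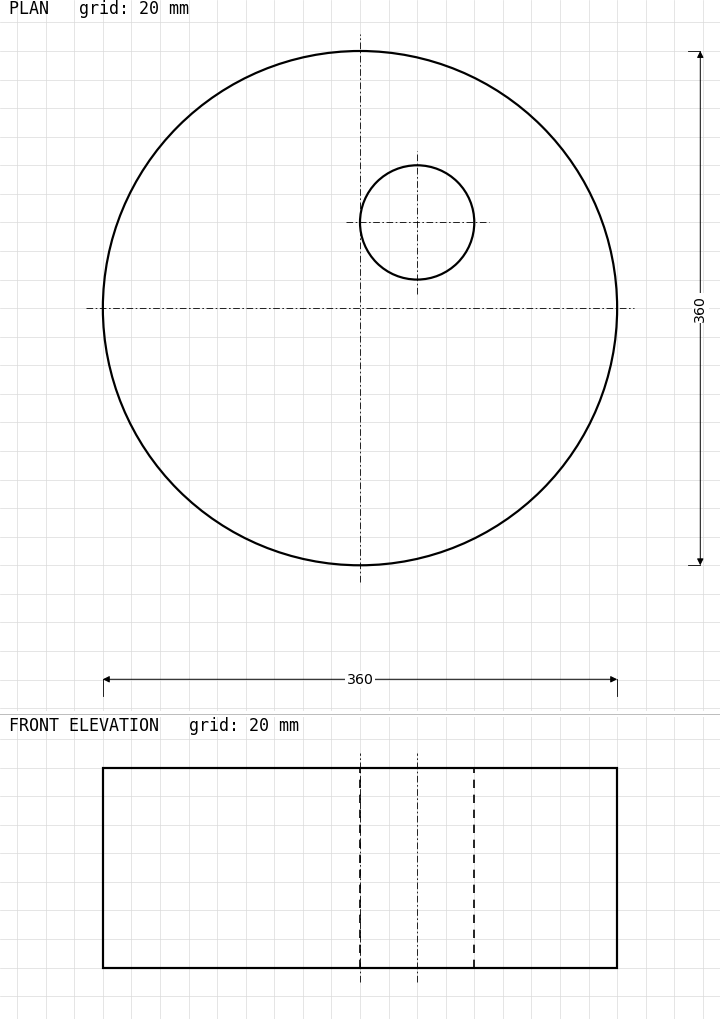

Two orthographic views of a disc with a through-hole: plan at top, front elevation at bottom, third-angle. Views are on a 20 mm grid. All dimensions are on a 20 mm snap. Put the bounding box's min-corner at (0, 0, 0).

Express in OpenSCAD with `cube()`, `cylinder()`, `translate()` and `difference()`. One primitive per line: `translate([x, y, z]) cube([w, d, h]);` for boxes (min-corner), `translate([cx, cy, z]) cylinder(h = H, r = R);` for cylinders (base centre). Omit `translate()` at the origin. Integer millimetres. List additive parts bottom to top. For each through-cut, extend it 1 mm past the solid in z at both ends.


difference() {
  translate([180, 180, 0]) cylinder(h = 140, r = 180);
  translate([220, 240, -1]) cylinder(h = 142, r = 40);
}


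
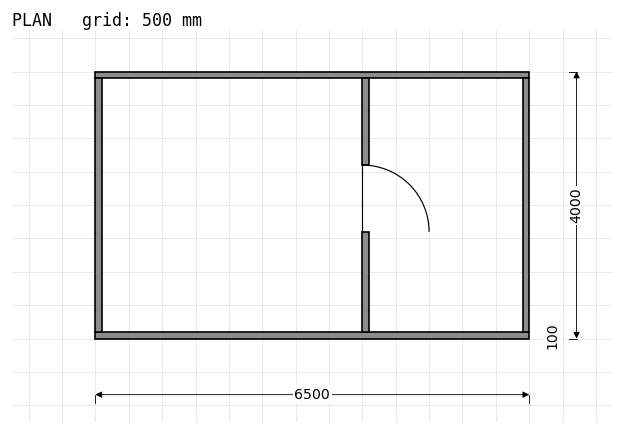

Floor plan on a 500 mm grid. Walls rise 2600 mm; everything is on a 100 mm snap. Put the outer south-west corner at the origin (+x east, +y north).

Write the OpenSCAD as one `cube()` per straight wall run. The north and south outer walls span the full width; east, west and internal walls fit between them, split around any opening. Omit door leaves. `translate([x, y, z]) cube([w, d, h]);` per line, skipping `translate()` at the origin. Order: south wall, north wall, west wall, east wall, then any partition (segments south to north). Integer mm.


cube([6500, 100, 2600]);
translate([0, 3900, 0]) cube([6500, 100, 2600]);
translate([0, 100, 0]) cube([100, 3800, 2600]);
translate([6400, 100, 0]) cube([100, 3800, 2600]);
translate([4000, 100, 0]) cube([100, 1500, 2600]);
translate([4000, 2600, 0]) cube([100, 1300, 2600]);


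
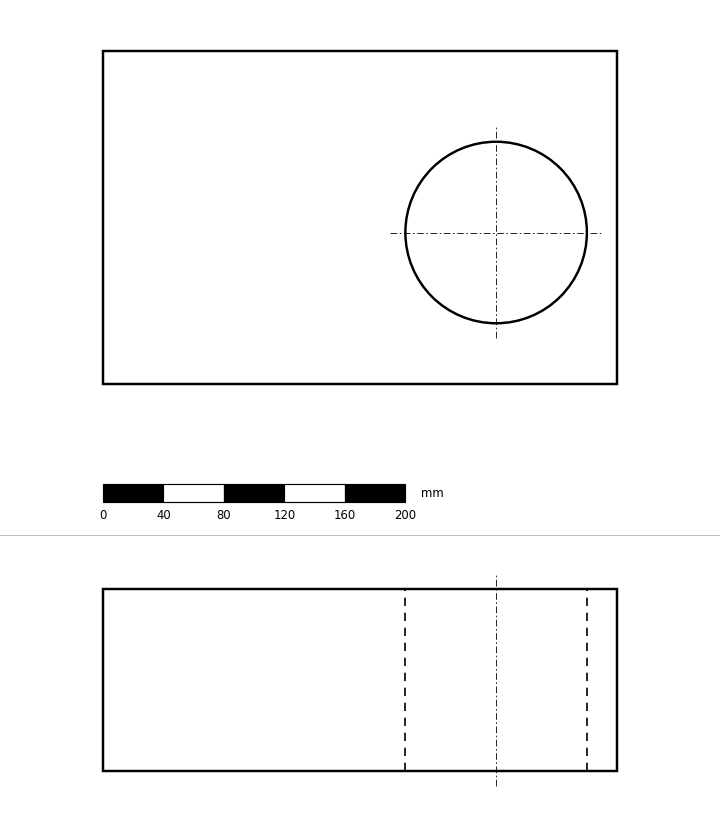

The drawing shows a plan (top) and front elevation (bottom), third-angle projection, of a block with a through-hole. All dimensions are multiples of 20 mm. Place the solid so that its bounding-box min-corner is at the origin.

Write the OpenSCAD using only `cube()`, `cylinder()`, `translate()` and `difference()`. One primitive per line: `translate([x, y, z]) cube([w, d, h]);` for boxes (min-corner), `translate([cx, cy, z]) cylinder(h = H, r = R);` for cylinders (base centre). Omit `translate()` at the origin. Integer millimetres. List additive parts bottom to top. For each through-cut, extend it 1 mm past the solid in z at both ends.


difference() {
  cube([340, 220, 120]);
  translate([260, 100, -1]) cylinder(h = 122, r = 60);
}


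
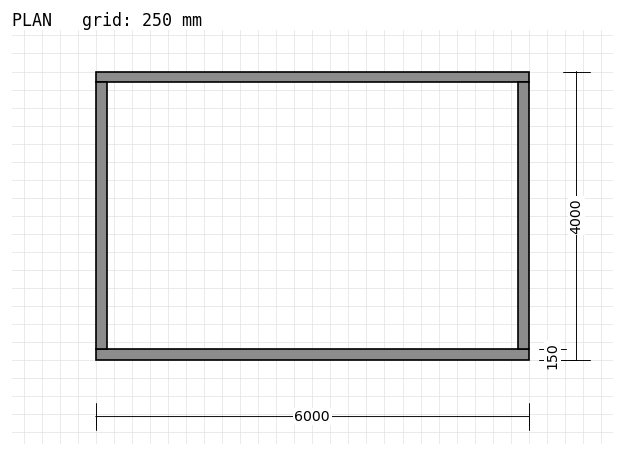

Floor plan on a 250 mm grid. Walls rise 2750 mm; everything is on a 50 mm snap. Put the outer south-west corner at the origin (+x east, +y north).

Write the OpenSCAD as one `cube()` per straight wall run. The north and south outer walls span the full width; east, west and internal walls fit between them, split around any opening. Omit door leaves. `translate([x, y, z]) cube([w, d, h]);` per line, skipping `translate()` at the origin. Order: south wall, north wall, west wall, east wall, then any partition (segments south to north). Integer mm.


cube([6000, 150, 2750]);
translate([0, 3850, 0]) cube([6000, 150, 2750]);
translate([0, 150, 0]) cube([150, 3700, 2750]);
translate([5850, 150, 0]) cube([150, 3700, 2750]);


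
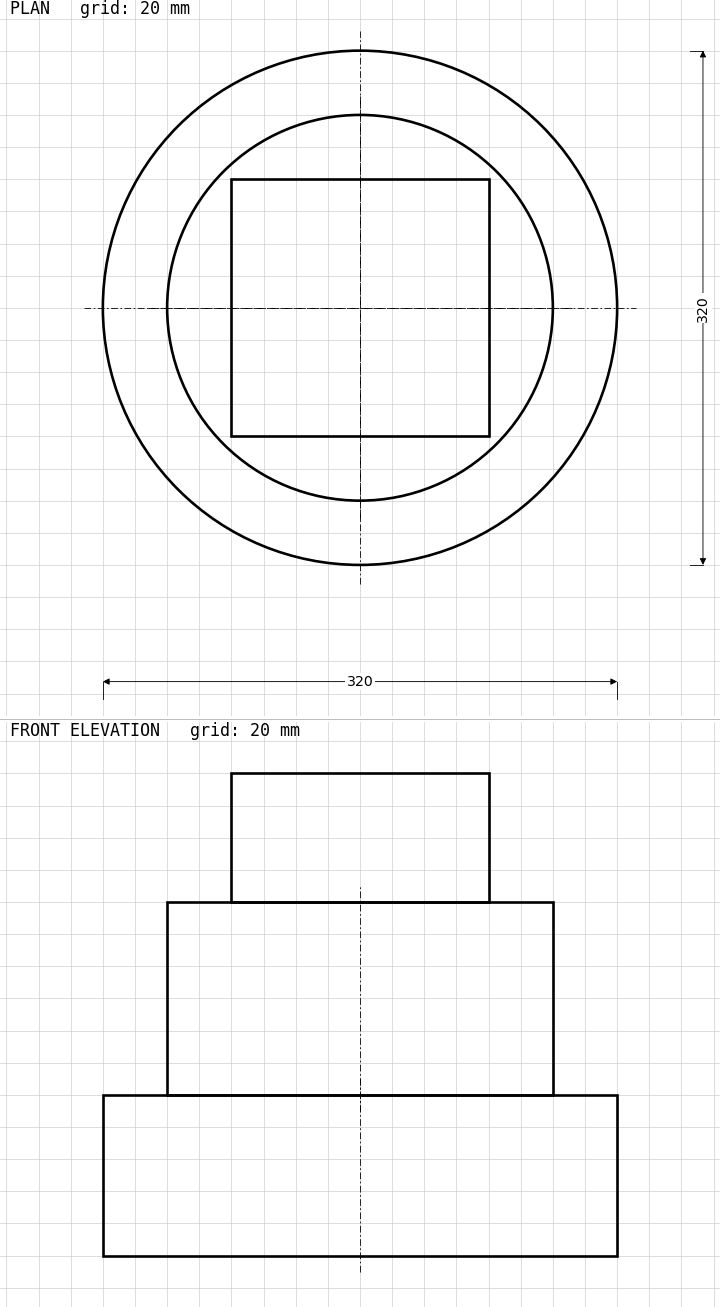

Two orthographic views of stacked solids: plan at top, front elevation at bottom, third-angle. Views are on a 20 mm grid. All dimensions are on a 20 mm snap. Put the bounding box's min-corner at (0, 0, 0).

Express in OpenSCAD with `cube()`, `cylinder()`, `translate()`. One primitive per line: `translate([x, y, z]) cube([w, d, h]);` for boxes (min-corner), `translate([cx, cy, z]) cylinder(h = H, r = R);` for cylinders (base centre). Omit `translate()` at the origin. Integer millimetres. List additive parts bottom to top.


translate([160, 160, 0]) cylinder(h = 100, r = 160);
translate([160, 160, 100]) cylinder(h = 120, r = 120);
translate([80, 80, 220]) cube([160, 160, 80]);
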